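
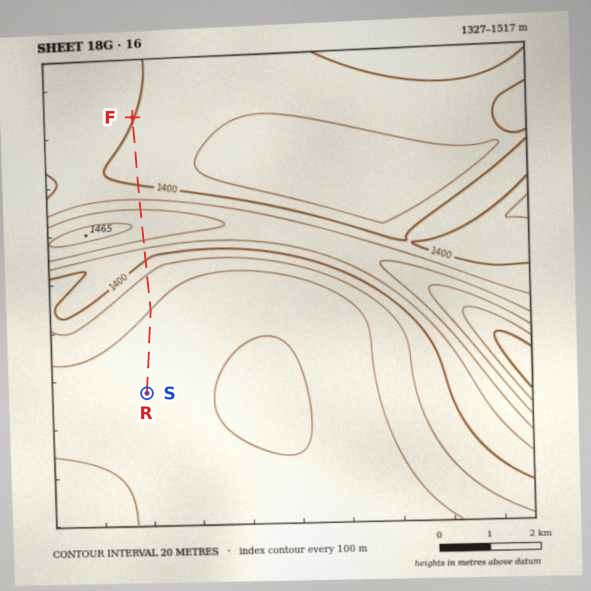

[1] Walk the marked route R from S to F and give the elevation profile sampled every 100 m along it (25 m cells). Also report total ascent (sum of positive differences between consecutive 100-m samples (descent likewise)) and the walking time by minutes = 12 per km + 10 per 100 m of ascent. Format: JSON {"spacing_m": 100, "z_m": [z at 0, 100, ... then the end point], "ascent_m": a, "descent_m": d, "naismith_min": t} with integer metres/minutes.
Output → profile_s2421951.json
{"spacing_m": 100, "z_m": [1348, 1348, 1349, 1349, 1350, 1350, 1351, 1352, 1352, 1353, 1354, 1355, 1355, 1356, 1357, 1358, 1359, 1360, 1361, 1362, 1363, 1365, 1367, 1369, 1376, 1385, 1392, 1398, 1403, 1410, 1422, 1434, 1444, 1453, 1457, 1458, 1454, 1448, 1439, 1429, 1420, 1411, 1405, 1400, 1397, 1395, 1394, 1394, 1394, 1395, 1396, 1396, 1397, 1398, 1399, 1399, 1400, 1400], "ascent_m": 117, "descent_m": 64, "naismith_min": 80}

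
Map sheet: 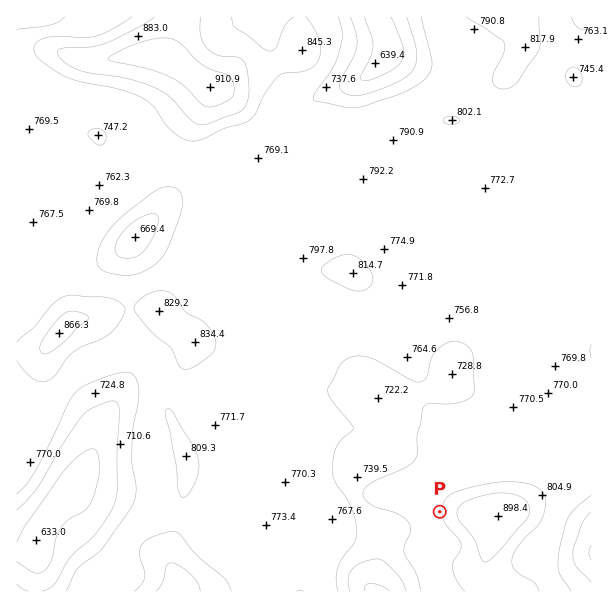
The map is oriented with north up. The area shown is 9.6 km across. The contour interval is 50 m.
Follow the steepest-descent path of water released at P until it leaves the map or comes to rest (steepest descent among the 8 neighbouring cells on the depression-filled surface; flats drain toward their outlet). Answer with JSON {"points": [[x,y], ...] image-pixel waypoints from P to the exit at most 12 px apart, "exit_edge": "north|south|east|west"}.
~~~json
{"points": [[440, 512], [428, 512], [416, 522], [404, 527], [392, 533], [384, 540], [381, 552], [380, 564], [378, 576], [378, 588], [378, 591]], "exit_edge": "south"}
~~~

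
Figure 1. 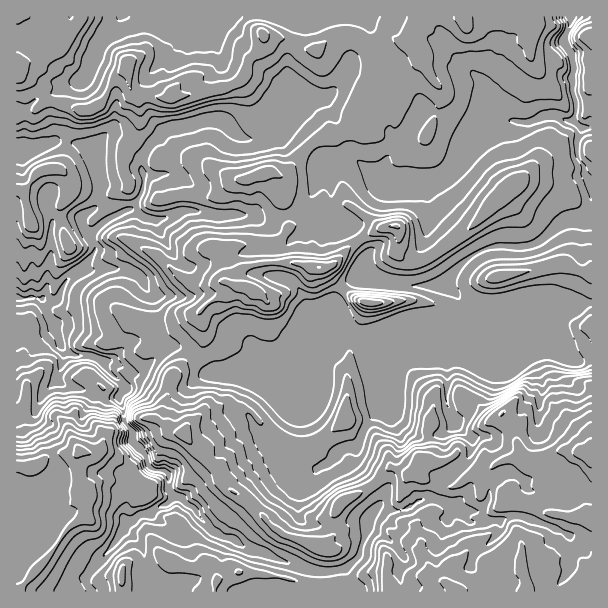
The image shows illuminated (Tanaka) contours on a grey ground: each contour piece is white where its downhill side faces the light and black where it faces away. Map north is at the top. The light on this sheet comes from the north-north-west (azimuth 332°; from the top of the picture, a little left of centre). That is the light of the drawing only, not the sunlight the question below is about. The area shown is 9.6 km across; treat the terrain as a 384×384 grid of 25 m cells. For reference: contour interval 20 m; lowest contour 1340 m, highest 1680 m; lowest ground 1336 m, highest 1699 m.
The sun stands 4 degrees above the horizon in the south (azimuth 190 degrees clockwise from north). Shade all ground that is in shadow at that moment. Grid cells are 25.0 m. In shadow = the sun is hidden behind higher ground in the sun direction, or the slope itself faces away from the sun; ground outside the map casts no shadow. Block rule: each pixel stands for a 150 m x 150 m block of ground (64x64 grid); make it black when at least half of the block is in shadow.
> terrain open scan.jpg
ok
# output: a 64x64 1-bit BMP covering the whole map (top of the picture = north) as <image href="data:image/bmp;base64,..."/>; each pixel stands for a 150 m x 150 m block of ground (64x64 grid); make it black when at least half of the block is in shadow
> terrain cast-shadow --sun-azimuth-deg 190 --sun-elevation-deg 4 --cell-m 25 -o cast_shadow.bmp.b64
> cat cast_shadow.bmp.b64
<image width="64" height="64" href="data:image/bmp;base64,Qk0+AgAAAAAAAD4AAAAoAAAAQAAAAEAAAAABAAEAAAAAAAACAAATCwAAEwsAAAIAAAAAAAAA////AAAAAAABAAAAAAAAAAAAAAHwAeBAAEACf/of4AAAeDf/AzcAAAA8//gAZ9gAAD3/4Fjj7AwAHf/D4Pf++AAP/wfox//wAE/8D8B7+8AAAfgfwF/wPwAA4D/4DgARAIDA//4AAAAAw8H//wADAACHgP//AEAA4A8A//+wIADwHgH+f3++YP/eAfgf//z//9wG98//+P//+GAP5//gf//78h/j//hnf//8Pyf//u9////8B////3////gH////f/+/8AX////////gBD///////8AAH/////v/AAAP//9/+/wAAAf//3/5wAAAA///P/gAAAAD//8/4AAAAAG3///H8AAAAAP//w/4AAP/g/8f/0AeB/8B4B/+AP4P/AAAB/w3/AfwHgABcGPw48Af4AAAwf/zjB/8AQPAf/mGD/8DD////AcH/wd////+E4A/Jz//+/n4gA8gHn/x+/gAACAMAAD3+AAAAAAwAH/4GAGAAcAAN/gcAsAEgMAD+A+C/wAD/gB4D8L+AAf+ADAH4n4BH/4AAAfiPAA//wAAA+MAAB//AAAD/wAAAf4QAAH8AAAAHiAAAHAHgAAMAAAABA/DAAAAAAAEB8fPAAAAAAwDw/8AAAAABAHB/wAAAAAEwJz/AAAAAAzAP34AAAAAHAA/fgPAAAAMAB88H/4AAAcAHxh/fgAAHw=="/>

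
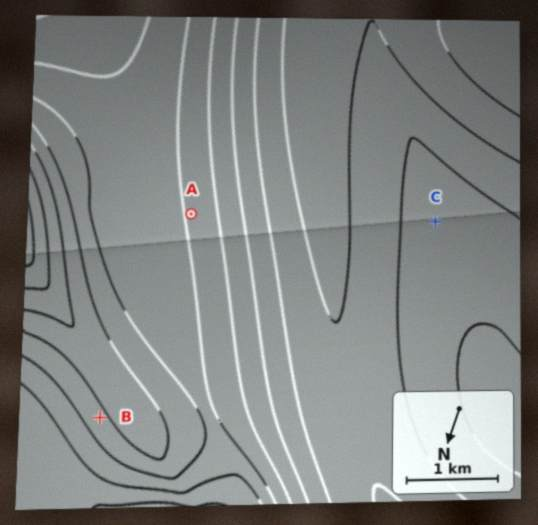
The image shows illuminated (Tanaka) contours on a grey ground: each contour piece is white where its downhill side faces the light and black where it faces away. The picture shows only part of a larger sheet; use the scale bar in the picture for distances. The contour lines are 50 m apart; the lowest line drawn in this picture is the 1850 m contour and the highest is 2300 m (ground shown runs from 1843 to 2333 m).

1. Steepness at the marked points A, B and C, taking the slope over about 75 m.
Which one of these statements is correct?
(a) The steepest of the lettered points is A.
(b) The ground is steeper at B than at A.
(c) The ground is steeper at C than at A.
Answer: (b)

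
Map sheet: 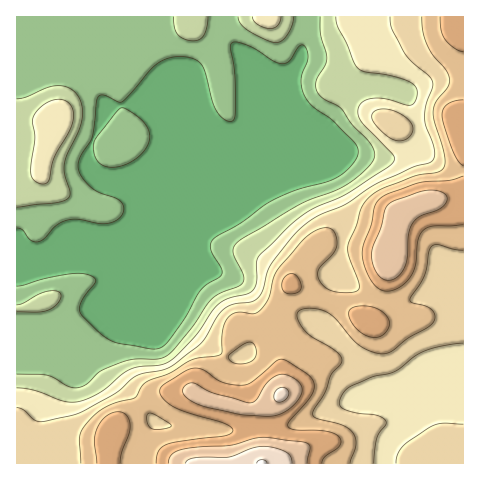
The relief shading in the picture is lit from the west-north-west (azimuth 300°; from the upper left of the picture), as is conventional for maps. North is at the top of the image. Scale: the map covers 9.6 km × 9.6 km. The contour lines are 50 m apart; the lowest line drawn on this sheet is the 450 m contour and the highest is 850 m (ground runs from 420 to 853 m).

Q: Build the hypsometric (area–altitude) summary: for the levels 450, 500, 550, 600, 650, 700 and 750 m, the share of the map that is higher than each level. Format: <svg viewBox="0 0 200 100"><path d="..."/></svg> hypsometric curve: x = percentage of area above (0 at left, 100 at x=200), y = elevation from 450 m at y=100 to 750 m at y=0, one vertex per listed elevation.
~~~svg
<svg viewBox="0 0 200 100"><path d="M152 100l-38-17-17-16-22-17-25-17-27-16-15-17"/></svg>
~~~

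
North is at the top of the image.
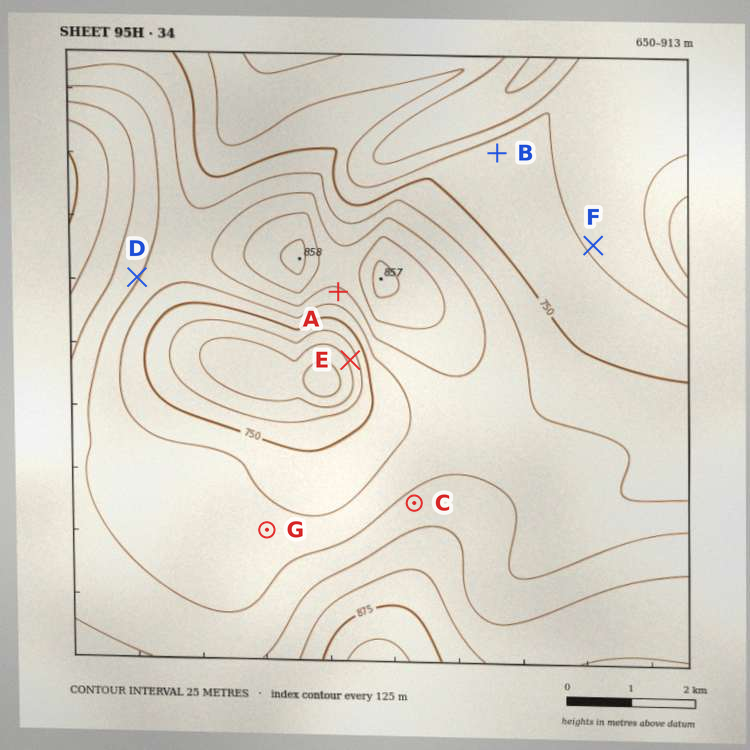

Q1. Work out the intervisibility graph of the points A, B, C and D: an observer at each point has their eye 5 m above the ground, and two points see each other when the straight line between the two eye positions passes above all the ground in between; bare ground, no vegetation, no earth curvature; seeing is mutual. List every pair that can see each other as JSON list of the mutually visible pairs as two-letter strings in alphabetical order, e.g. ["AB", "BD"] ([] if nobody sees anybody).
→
["AC", "CD"]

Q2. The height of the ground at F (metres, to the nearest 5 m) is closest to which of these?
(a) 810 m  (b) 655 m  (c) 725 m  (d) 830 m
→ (c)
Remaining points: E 705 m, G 785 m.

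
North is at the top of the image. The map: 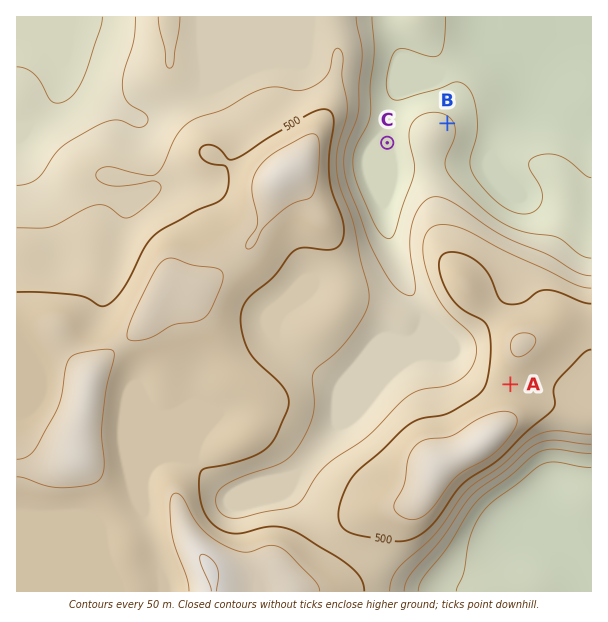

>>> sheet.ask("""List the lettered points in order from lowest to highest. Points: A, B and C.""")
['C', 'B', 'A']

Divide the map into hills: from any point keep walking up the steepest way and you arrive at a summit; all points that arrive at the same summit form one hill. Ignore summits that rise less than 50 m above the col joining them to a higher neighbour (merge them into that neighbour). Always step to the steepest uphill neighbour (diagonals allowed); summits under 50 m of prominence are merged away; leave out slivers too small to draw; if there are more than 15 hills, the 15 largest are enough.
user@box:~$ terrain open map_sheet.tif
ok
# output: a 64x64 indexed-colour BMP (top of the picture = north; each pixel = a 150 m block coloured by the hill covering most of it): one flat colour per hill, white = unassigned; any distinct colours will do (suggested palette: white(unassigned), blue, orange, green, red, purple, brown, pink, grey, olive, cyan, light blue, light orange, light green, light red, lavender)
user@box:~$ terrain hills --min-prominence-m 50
<image width="64" height="64" href="data:image/bmp;base64,Qk12CAAAAAAAAHYAAAAoAAAAQAAAAEAAAAABAAQAAAAAAAAIAAATCwAAEwsAABAAAAAAAAAA////ALR3HwAOf/8ALKAsACgn1gC9Z5QAS1aMAMJ34wB/f38AIr28AM++FwDox64AeLv/AIrfmACWmP8A1bDFABERERERERERMzMzMzMzMzMzMzMzMzMzIiIiIiIiIiIiEREREREREREzMzMzMzMzMzMzMzMzMiIiIiIiIiIiIiIRERERERERETMzMzMzMzMzMzMzMzMiIiIiIiIiIiIiIhERERERERERMzMzMzMzMzMzMzMzIiIiIiIiIiIiIiIiERERERERERMzMzMzMzMzMzMzMyIiIiIiIiIiIiIiIiIREREREREREzMzMzMzMzMzMzMiIiIiIiIiIiIiIiIiIhERERERERETMzMzMzMzMzMzIiIiIiIiIiIiIiIiIiIiERERERERERMzMzMzMzMzMzMiIiIiIiIiIiIiIiIiIiIRERERERERMzMzMzMzMzMzMiIiIiIiIiIiIiIiIiIiIhEREREREREzMzMzMzMzMzMiIiIiIiIiIiIiIiIiIiIiERERERERETMzMzMzMzMzMiIiIiIiIiIiIiIiIiIiIiIRERERERERMzMzMzERMzMiIiIiIiIiIiIiIiIiIiIiIhEREREREREzMzMzERERETIiIiIiIiIiIiIiIiIiIiIiERERERERERMzMzERERERESIiIiIiIiIiIiIiIiIiIiIRERERERERETMzERERERERIiIiIiIiIiIiIiIiIiIiIhERERERERERERERERERERESIiIiIiIiIiIiIiIiIiIiEREREREREREREREREREREREiIiIiIiIiIiIiIiIiIiIRERERERERERERERERERERERIiIiIiIiIiIiIiIiIiIhERERERERERERERERERERERESIiIiIiIiIiIiIiIiIiERERERERERERERERERERERERIiIiIiIiIiIiIiIiIiIRERERERERERERERERERERERESIiIiIiIiIiIiIiIiIhERERERERERERERERERERERERIiIiIiIiIiIiIiIiIiERERERERERERERERERERERERESIiIiIiIiIiIiIiIiIRERERERERERERERERERERERMzEiIiIiIiIiIiIiIiIhERERERERERERERERERERETMzMzIiIiIiIiIiIiIiIiERERERERERERERERERERETMzMzMyIiIiIiIiIiIiIiIREREREREREREREREREREzMzMzMzMiIiIiIiIiIiIiIhEREREREREREREREREREzMzMzMzMzIiIiIiIiIiIiIiERERERERERERERERERETMzMzMzMzMzIiIiIiIiIiIiIRERERERERERERERERERMzMzMzMzMzMiIiIiIiIiIiIhEREREREREREREREREREzMzMzMzMzMyIiIiIiIiIiIiERERERERERERERERERERMzMzMzMzMzIiIiIiIiIiIiIRERERERERERERERERERERMzMzMzMzIiIiIiIiIiIiIhERERERERERERERERERERETMzMzMzMiIiIiIiIiIiIiERERERERERERERERERERERMzMzMzMiIiIiIiIiIiIiIRERERERERERERERERERERERERMzMyIiIiIiIiIiIiIhERERERERERERERERERERERERERMyIiIiIiIiIiIiIiERERERERERERERERERERERERERERIiIiIiIiIiIiIiIREREREREREREREREREREREREREREiIiIiIiIiIiIiIhEREREREREREREREREREREREREREiIiIiIiIiIiIiIiERERERERERERERERERERERERERESIiIiIiIiIiIiIiIRERERERERERERERERERERERERERIiIiIiIiIiIiIiIhEREREREREREREREREREREREREREiIiIiIiIiIiIiIiERERERERERERERERERERERERERESIiIiIiIiIiIiIiIREREzMzMzMRERERERERERERERERIiIiIiIiIiIiIiIhETMzMzMzMzMzMxEREREREREREREiIiIiIiIiIiIiIiETMzMzMzMzMzMzMxERERERERERERIiIiIiIiIiIiIiIRMzMzMzMzMzMzMzEREREREREREREzMyIiIiIiIiIiIhMzMzMzMzMzMzMzMxERERERERERETMzMzMzMiIiIiIiEzMzMzMzMzMzMzMzERERERERERETMzMzMzMyIiIiIiIzMzMzMzMzMzMzMzMRERERERERERMzMzMzMzMiIiIiIhMzMzMzMzMzMzMzMzEREREREREREzMzMzMzMyIiIiIiMzMzMzMzMzMzMzMzERERERERERETMzMzMzMzMiIiIiIzMzMzMzMzMzMzMzMREREREREREREzMzMzMzMzIiIiMzMzMzMzMzMzMzMzMRERERERERERETMzMzMzMzMyIjMzMzMzMzMzMzMzMzMxERERERERERERMzMzMzMzMzIjMzMzMzMzMzMzMzMzMRERERERERERERERMzMzMzMzMzMzMzMzMzMzMzMzMzMxEREREREREREREREREzMzMzMzMzMzMzMzMzMzMzMzMzERERERERERERERERMzMzMzMzMzMzMzMzMzMzMzMzMzMRERERERERERERETMzMzMzMzMzMzMzMzMzMzMzMzMzMxERERERERERERETMzMzMzMzMzMzMzMzMzMzMzMzMzMzERERERERERERERMzMzMzMzMzMzMzMzMzMzMzMzMzMzMREREREREREREREzMzMzMzMzMzMzMzMzMzMzMzMzMzMxERERERERERERETMzMzMzMzMzMzMz"/>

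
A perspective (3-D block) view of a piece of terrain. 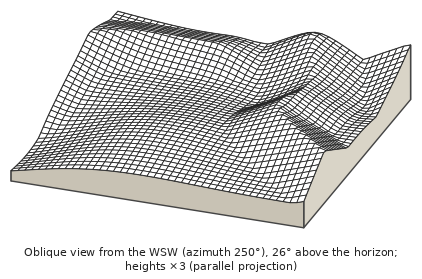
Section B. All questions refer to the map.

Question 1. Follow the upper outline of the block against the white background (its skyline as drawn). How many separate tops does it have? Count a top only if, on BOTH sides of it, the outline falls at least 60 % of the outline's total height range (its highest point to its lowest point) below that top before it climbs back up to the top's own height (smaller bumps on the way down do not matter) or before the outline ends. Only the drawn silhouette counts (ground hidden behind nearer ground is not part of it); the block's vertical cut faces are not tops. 0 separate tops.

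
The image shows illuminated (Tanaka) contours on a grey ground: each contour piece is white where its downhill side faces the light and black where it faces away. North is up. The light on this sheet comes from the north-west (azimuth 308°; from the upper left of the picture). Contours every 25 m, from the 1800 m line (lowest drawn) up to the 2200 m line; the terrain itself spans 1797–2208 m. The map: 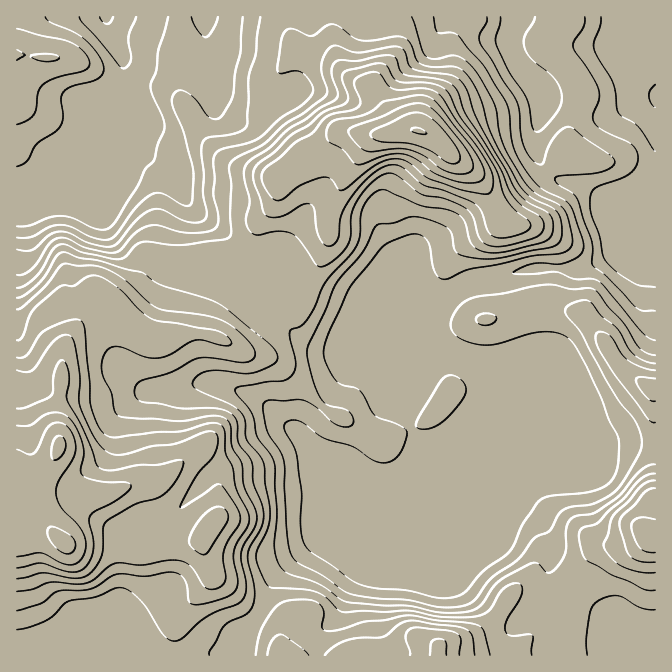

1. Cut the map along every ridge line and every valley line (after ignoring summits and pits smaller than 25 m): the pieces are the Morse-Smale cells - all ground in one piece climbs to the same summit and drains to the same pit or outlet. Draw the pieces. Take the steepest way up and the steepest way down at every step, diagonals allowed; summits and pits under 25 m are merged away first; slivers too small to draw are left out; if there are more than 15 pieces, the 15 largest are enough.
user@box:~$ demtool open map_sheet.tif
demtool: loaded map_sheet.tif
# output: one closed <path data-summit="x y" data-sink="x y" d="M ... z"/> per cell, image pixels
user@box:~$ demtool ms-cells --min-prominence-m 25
<path data-summit="65 544" data-sink="655 95" d="M242 249l-12 7-30 2-13 5-6 5-10 34-2 25-5 9-5 2-12-2-19-13-10-12-10-3-13 0-11 7-16 23-5 14 0 26-5 27 0 28 1 2-1 17-12 20-12 14-6 3-12-1 1 168 148 0-16-15-17-8-9-9-7-19 5-15-2-36 5-14 45-21 20-21 23-27 22-13 21-19 25-11 10 0 7 3 23 28 58 25 14 2 15-3 70-30 30-30 15-9-3 11-63 152 24 22 32 20 10 0 7-5 10-14 9-23 3-32-12-25-7-7-23-11 2-10 13-32 0-45 5-10 0-10-12-12-34-21 47-6 9-2 5-4-5-80-2-2-10 1-27 9-28 5-15 8-23 18-89 37-23 2-20-9-14-16-2-6 3-20-1-30-6-4-14 1-10 4-4 6-3-9z"/><path data-summit="65 544" data-sink="107 17" d="M310 16l-204 1 5 18 12 22-2 30-13 11-20 49-15 18-9 15-7 8-20 11-21 4 1 285 11 1 6-3 12-14 12-20 1-5-1-42 5-27 0-26 5-14 16-23 11-7 20 1 29 25 8 4 12-2 5-9 2-25 10-34 6-5 8-4 12-3 23 0 11-8-16-15-26-19-10-9-15-30-5-6-9-3-14-11-22-40-1-17 1 0 8 20 27 8 10 0 10-3 26-15 6-8 3-11 4 14 7 8 17 7 15-2 28-15 9-8 4-26 11-32z"/><path data-summit="417 130" data-sink="655 95" d="M415 129l-27 5-26 0-20-3-25 22-12 5-27 20-2 22-8 13-9 9-8 18-8 8 0 4 8 13 3 9 4-6 10-4 14-1 6 4 1 30-3 20 3 10 13 12 20 9 18 0 94-39 23-18 15-8 65-15 43 1 10-3 20-10 13-9 25-60-1-3-27 17-10 2-28-17-25-7-10-6-47 43-17-34-16-16-15-10-14-15z"/><path data-summit="438 655" data-sink="655 95" d="M522 414l-15 9-62 61-121 50-29 24-21 20-13 34-13 16-4 27 271 1 4-8 30-30 14-21 3-10-11-6-4-4-2-8-6 25-7 11-14 14-10 0-32-20-24-24 63-150z"/><path data-summit="209 528" data-sink="655 95" d="M290 428l-10 0-30 15-16 15-22 13-23 27-20 21-45 21-5 14 2 36-5 15 7 19 9 9 17 8 15 13 3 2 77 0 4-28 13-16 13-34 21-20 29-24 121-50 29-29-2-1-65 29-20 3-17-5-50-22-17-22z"/><path data-summit="654 388" data-sink="655 95" d="M655 173l-9 15-20 52-6 9-40 20-42-1 3 15 0 37 3 30-5 4-9 2-47 6 41 26 5 7 0 5 35 34 28 14 8 0 15-5 41 2z"/><path data-summit="417 130" data-sink="515 17" d="M515 16l-143 0-3 12 0 17 5 17-1 26 11 17 10 20 6 6 15-2 23 12 14 15 15 10 16 16 17 34 48-44-9-12-3-10 0-18 7-20 0-15-5-12-22-23-7-17 0-10 7-17z"/><path data-summit="417 130" data-sink="107 17" d="M330 16l-19 1-3 25-10 25-4 26-9 8-28 15-15 2-17-7-7-8-4-14-3 11-6 8-26 15-10 3-10 0-27-8-8-20-1 0 1 17 22 40 14 11 9 3 5 6 15 30 10 9 26 19 17 16 9-9 8-18 14-15 5-14 0-15 12-10 27-15 25-22 20 3 26 0 11-2-25-42-7-6-12-3-14-13-7-18z"/><path data-summit="65 544" data-sink="655 95" d="M655 16l-96 0-5 12-10 10 2 10 27 27 6 13 0 12-11 37 0 16-20 19 9 7 25 7 28 17 7 0 22-12 10-9 7-10z"/><path data-summit="654 538" data-sink="655 95" d="M530 401l-6 14 0 45-13 32-2 10 23 11 7 7 12 25-2 29 6 7 12 7 9-16 23-24 21-2 20-8 16-1 0-90-26-4-15 0-15 5-8 0-28-14z"/><path data-summit="48 58" data-sink="107 17" d="M105 16l-89 1 1 186 10 0 10-4 20-11 7-8 9-15 15-18 20-49 13-11 2-30-12-22-3-17z"/><path data-summit="654 538" data-sink="655 638" d="M655 538l-15 0-20 8-21 2-23 24-8 13 2 4 15 9 24 18 10 13 23 10 14-1z"/><path data-summit="65 544" data-sink="515 17" d="M557 16l-40 0-8 19 0 10 7 17 22 23 5 12 0 15-7 20 0 18 3 10 8 11 21-18 1-25 10-28 0-12-6-13-29-30 0-7 12-13z"/><path data-summit="438 655" data-sink="655 638" d="M569 588l-3 0-17 30-30 30-3 6 1 2 115 0 4-9 10-7-27-11-10-13z"/><path data-summit="417 130" data-sink="655 95" d="M370 16l-38 0-1 12 3 22 7 18 14 13 17 7 2-10 0-16-5-17z"/>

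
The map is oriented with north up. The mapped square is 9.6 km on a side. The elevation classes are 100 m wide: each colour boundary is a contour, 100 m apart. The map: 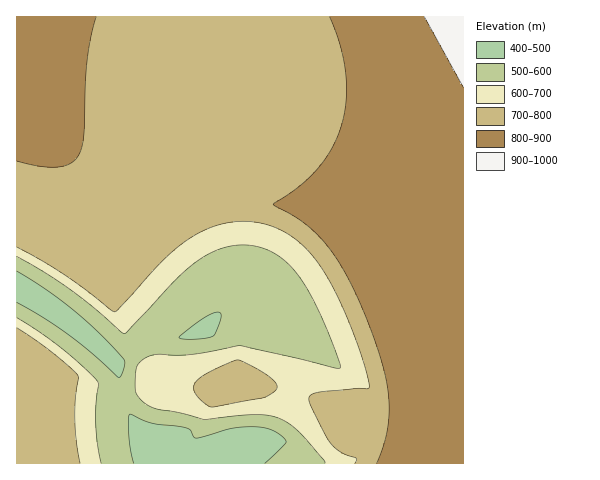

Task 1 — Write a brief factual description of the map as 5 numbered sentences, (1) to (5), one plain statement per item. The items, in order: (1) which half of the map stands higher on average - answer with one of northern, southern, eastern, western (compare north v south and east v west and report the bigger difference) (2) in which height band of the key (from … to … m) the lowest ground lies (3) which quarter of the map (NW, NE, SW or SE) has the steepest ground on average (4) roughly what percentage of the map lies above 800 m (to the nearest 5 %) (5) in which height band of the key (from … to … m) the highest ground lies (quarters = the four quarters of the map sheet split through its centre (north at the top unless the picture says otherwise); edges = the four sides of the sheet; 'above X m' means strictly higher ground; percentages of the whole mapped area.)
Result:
(1) The northern half stands higher on average than the southern half.
(2) Between 400 and 500 m: that is the band holding the lowest ground.
(3) The steepest ground, on average, is in the south-west quarter.
(4) About 30 % of the map lies above 800 m.
(5) Between 900 and 1000 m: that is the band holding the highest ground.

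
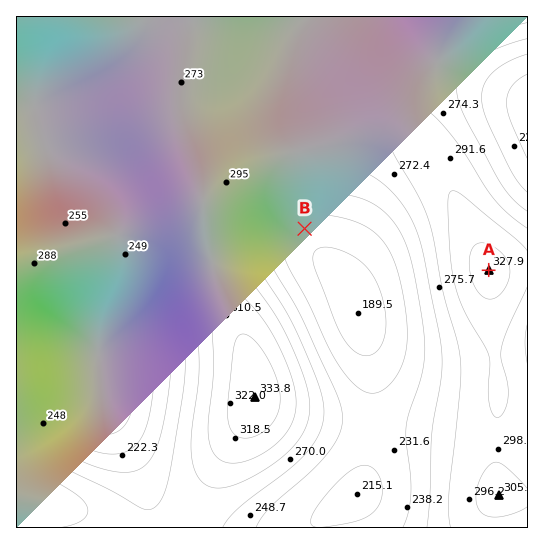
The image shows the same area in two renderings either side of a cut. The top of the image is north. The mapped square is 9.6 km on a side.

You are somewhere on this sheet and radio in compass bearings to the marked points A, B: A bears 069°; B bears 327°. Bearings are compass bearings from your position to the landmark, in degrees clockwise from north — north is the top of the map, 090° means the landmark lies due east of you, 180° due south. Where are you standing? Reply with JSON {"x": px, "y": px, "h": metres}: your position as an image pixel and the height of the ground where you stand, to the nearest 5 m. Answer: {"x": 363, "y": 318, "h": 190}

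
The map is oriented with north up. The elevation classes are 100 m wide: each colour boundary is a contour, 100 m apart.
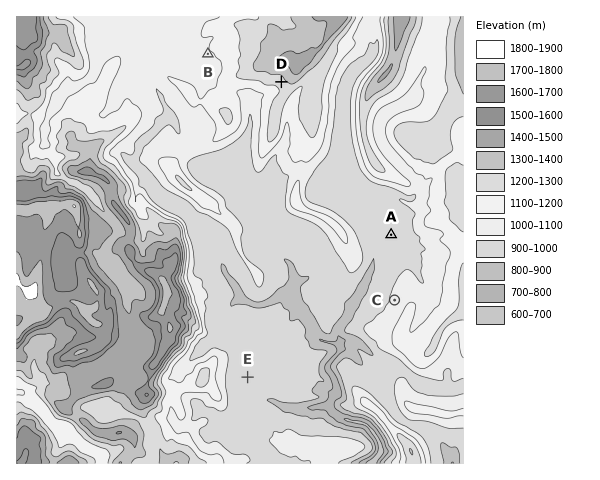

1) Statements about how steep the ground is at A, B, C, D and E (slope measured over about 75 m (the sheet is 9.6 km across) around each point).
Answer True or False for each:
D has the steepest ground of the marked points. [True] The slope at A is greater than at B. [False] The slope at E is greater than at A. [True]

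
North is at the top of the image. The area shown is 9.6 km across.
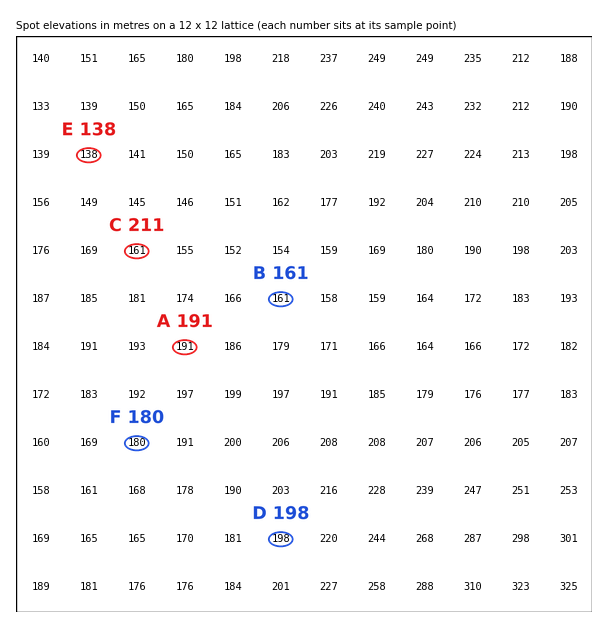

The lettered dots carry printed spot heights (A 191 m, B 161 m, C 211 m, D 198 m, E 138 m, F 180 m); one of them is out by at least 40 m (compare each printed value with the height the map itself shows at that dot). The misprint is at C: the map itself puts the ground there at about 161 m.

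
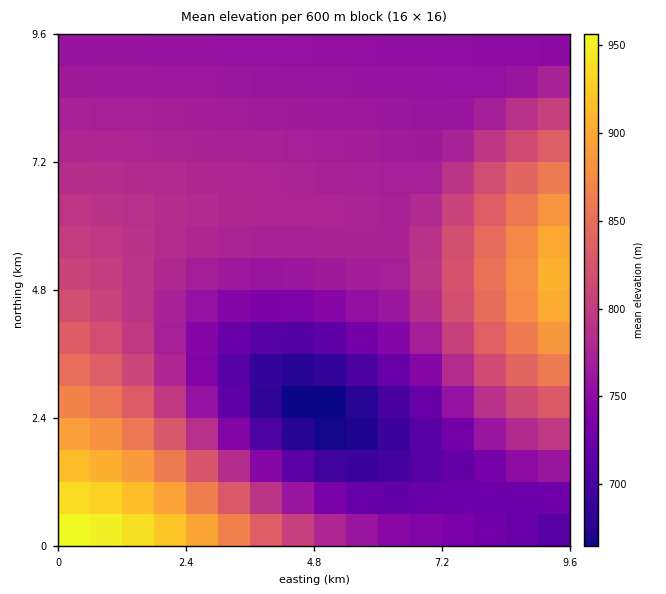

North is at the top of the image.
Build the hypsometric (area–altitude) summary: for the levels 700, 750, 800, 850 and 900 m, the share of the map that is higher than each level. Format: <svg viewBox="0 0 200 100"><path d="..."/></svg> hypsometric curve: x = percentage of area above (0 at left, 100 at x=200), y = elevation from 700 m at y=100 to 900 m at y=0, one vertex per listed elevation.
<svg viewBox="0 0 200 100"><path d="M188 100l-32-25-103-25-27-25-17-25"/></svg>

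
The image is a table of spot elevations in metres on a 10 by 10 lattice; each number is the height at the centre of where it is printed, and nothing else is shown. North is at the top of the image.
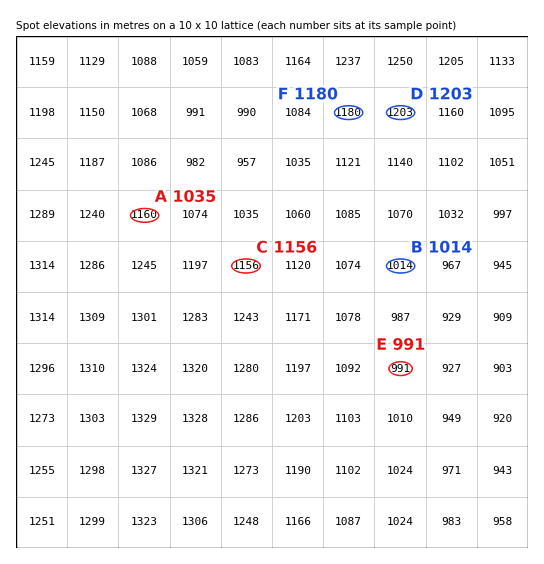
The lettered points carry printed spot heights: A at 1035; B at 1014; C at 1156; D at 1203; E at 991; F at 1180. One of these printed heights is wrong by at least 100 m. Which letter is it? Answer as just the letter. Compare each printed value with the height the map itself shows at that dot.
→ A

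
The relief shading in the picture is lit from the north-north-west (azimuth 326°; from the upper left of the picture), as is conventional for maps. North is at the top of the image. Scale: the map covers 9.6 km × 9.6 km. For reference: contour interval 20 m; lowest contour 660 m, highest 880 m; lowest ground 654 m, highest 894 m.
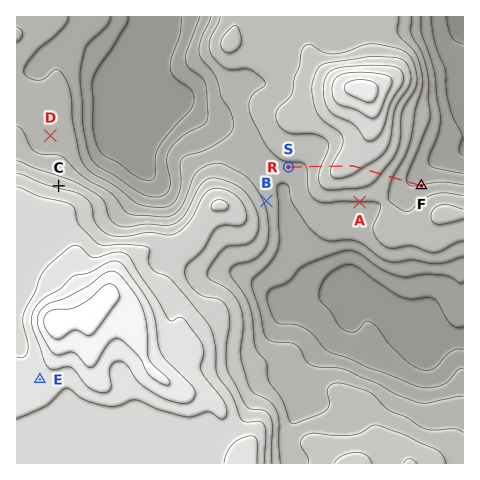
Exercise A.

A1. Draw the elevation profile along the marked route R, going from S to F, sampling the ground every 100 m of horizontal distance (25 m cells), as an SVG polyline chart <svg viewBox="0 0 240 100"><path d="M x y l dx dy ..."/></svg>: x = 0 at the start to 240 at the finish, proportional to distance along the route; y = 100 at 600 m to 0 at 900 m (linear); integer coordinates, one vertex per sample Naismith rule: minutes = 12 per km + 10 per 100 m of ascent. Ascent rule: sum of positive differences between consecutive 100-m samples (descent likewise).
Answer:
<svg viewBox="0 0 240 100"><path d="M0 55l8 0 8 0 9-1 8-1 8-1 8-3 9-2 8-3 8-3 8-3 9-1 8 0 8 0 8 1 9 1 8 1 8 2 8 1 9 2 8 2 8 2 8 3 9 2 8 3 8 2 8 1 9 1 8 0 8-1 1 0"/></svg>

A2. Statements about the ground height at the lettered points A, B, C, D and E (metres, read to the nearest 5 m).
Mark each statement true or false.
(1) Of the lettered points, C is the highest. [false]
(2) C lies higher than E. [false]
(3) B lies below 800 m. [true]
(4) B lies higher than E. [false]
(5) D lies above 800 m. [false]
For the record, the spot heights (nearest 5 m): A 740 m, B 735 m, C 775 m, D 730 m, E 830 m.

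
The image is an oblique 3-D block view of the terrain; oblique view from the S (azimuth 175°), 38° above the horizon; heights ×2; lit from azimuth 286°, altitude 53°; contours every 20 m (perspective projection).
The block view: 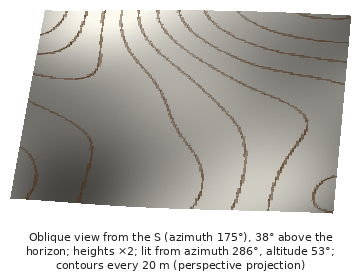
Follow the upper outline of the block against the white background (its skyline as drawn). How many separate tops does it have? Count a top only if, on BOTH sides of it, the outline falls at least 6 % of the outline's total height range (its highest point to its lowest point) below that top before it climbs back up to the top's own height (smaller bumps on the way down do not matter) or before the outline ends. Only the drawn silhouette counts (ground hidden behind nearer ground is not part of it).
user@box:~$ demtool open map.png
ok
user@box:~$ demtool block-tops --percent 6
0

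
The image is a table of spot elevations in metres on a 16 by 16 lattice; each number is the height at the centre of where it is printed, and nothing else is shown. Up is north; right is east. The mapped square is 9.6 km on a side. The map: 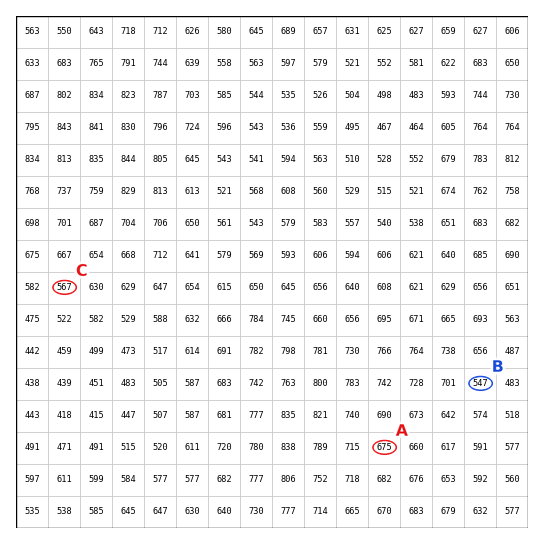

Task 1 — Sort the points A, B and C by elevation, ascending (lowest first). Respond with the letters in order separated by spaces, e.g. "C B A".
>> B C A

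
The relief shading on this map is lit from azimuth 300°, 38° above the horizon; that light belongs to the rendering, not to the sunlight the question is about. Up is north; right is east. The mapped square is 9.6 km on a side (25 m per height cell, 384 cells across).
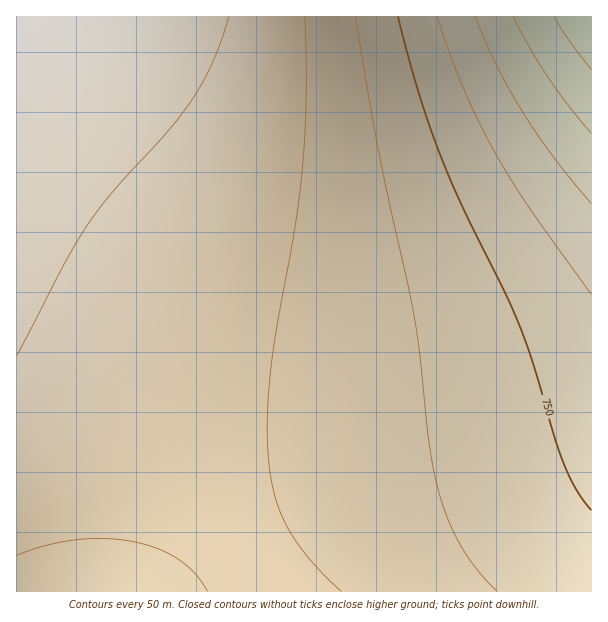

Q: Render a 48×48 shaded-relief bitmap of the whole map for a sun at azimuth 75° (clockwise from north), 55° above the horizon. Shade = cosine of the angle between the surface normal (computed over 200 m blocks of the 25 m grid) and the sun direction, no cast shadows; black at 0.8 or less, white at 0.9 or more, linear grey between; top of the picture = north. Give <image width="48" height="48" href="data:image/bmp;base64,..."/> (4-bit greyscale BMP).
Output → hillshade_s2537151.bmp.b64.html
<image width="48" height="48" href="data:image/bmp;base64,Qk32BAAAAAAAAHYAAAAoAAAAMAAAADAAAAABAAQAAAAAAIAEAAATCwAAEwsAABAAAAAAAAAAAAAAABEREQAiIiIAMzMzAERERABVVVUAZmZmAHd3dwCIiIgAmZmZAKqqqgC7u7sAzMzMAN3d3QDu7u4A////ADMiIiIiIiIiIiMzM0RERVVVVVVVVVVVRDMyIiIiIiIiIjMzM0RERVVVVVVVVVVVRDMzIiIiIiIiIzMzNERERVVVVVVVVVVVRDMzMiIiIiIjMzMzNEREVVVVVVVVVVVVRDMzMzIiIiIzMzMzREREVVVVVVVVVVVVRDMzMzMzMzMzMzMzREREVVVVVVVVVVVVRDMzMzMzMzMzMzM0REREVVVVVVVVVVVVRDMzMzMzMzMzMzM0REREVVVVVVVVVVVVRDMzMzMzMzMzMzNEREREVVVVVVVVVVVVRDMzMzMzMzMzMzNEREREVVVVVVVVVVVVREMzMzMzMzMzMzREREREVVVVVVVVVVVVVUQzMzMzMzMzM0REREREVVVVVVVVVVVVVURDMzMzMzMzNEREREREVVVVVVVVVVVVVURDMzMzMzMzNEREREREVVVVVVVVVVVVVUREMzMzMzMzREREREREVVVVVVVVVVVVVUREQzMzMzNERERERERFVVVVVVVVVVVVVURERDMzMzRERERERERFVVVVVVVVVVVVVURERERERERERERERERFVVVVVVVVVVVVVURERERERERERERERERFVVVVVVVVVVVVVURERERERERERERERERFVVVVVVVVVVVVVkRERERERERERERERERVVVVVVVVVVVZmZkRERERERERERERERERVVVVVVVVVVmZmZkRERERERERERERERERVVVVVVVVWZmZmZkREREREREREREREREVVVVVVVVZmZmZmZkREREREREREREREREVVVVVVVmZmZmZmZkRERERERERERERERFVVVVVVZmZmZmZmZkRERERERERERERERFVVVVVWZmZmZmZmd0RERERERERERERERVVVVVZmZmZmZmd3d0RERERERERERERERVVVVWZmZmZmZ3d3d0REREREREREREREVVVVVmZmZmZ3d3d3d0REREREREREREREVVVVZmZmZmd3d3d3d0RERERERERERERFVVVWZmZmZ3d3d3d3d0RERENERERERERFVVVWZmZnd3d3d3d3d0REQzM0RERERERFVVVmZmZ3d3d3d3d3d0REMzMzRERERERVVVZmZmd3d3d3iIiIiERDMzMzNERERERVVVZmZnd3d3eIiIiIiEQzMzMzNEREREVVVWZmZ3d3d4iIiIiIiEQzMzMzNEREREVVVWZmd3d3iIiIiIiIiEMzMzMzNEREREVVVmZnd3d4iIiIiIiIiDMzMzMzNERERFVVVmZnd3iIiIiIiIiIiDMzMzMzNERERFVVZmZ3d4iIiIiJmZiIiDMzMzMzNERERFVVZmd3d4iIiJmZmZmYiDMzMzMzNERERFVVZmd3eIiImZmZmZmZiDMzMzMzNERERVVWZnd3iIiJmZmZmZmZmTMzMzMzNERERVVWZnd4iIiZmZmZmZmZmTMzMzMzNEREVVVmZnd4iImZmZmZmZmZmTMzMzMzREREVVVmZ3eIiJmZmZmZmZmZmTMzMzMzREREVVVmZ3eIiZmZmaqqqqmZmQ=="/>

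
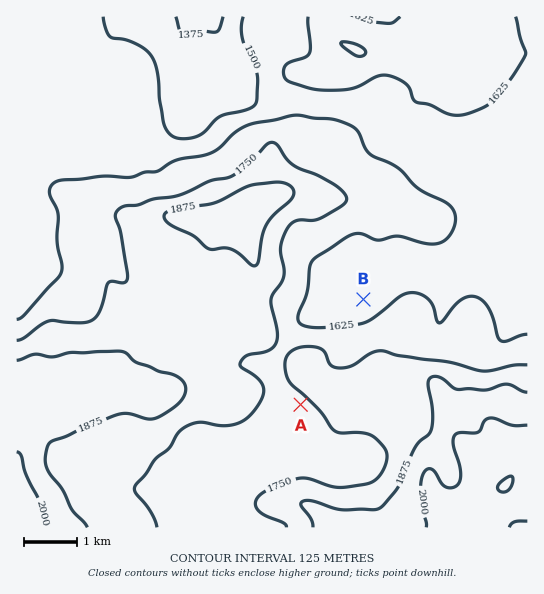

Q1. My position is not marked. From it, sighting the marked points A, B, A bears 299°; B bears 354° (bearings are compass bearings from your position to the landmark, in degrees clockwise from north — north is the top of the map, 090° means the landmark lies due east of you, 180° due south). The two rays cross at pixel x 379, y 448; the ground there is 1740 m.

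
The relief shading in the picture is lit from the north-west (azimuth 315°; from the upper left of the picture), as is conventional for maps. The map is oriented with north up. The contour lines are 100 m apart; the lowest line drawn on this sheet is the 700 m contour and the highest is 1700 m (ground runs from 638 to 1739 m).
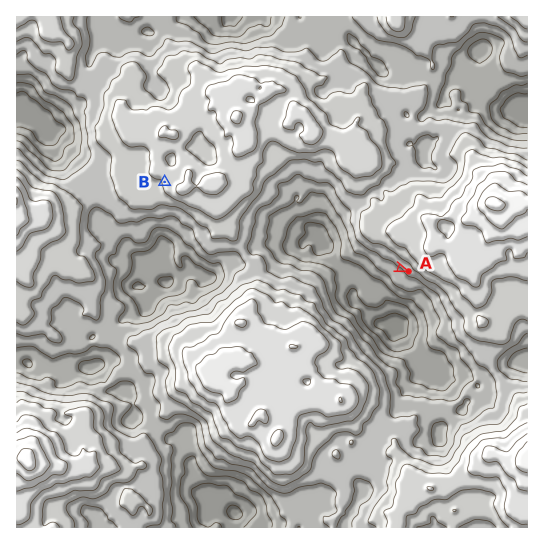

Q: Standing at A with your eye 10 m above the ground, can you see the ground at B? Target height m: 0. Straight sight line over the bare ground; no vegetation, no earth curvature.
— no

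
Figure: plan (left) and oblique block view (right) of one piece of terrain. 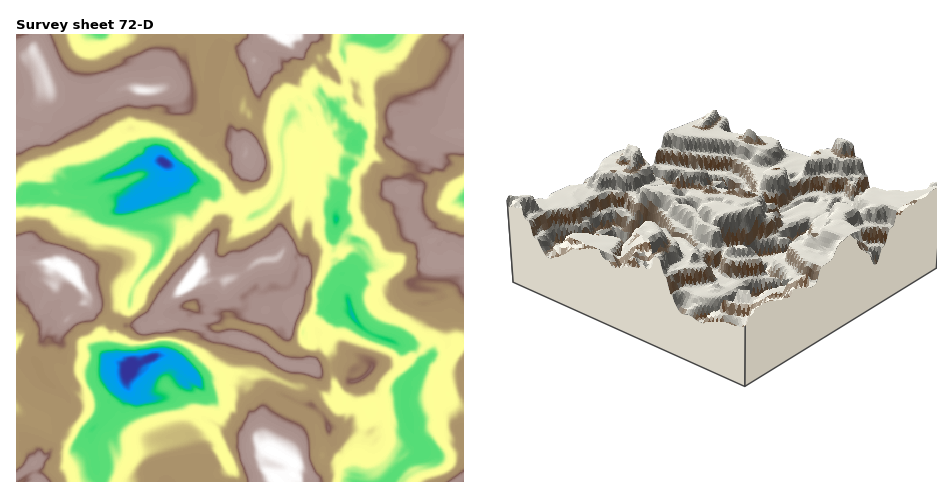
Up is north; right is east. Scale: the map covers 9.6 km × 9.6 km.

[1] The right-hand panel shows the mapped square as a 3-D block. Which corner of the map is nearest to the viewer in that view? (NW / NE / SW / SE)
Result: SE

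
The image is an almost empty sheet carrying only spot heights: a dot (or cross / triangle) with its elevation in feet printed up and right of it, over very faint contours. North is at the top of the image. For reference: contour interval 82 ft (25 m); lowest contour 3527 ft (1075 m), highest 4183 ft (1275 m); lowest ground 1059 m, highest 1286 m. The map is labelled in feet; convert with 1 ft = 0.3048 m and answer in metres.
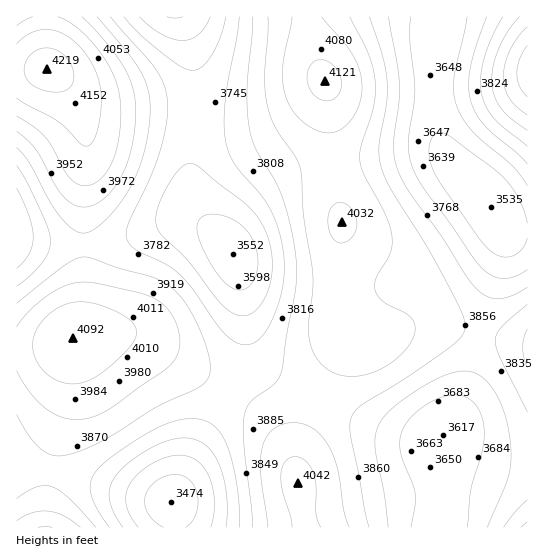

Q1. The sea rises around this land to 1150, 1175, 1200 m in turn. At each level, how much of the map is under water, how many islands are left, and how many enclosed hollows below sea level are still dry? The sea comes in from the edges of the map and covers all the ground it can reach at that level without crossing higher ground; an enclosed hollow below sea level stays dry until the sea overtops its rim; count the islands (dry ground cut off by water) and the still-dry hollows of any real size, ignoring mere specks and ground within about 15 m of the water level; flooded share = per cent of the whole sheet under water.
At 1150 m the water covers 34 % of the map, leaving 0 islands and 0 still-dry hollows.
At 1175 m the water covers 52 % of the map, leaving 0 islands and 0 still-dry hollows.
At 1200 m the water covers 71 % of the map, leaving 0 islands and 0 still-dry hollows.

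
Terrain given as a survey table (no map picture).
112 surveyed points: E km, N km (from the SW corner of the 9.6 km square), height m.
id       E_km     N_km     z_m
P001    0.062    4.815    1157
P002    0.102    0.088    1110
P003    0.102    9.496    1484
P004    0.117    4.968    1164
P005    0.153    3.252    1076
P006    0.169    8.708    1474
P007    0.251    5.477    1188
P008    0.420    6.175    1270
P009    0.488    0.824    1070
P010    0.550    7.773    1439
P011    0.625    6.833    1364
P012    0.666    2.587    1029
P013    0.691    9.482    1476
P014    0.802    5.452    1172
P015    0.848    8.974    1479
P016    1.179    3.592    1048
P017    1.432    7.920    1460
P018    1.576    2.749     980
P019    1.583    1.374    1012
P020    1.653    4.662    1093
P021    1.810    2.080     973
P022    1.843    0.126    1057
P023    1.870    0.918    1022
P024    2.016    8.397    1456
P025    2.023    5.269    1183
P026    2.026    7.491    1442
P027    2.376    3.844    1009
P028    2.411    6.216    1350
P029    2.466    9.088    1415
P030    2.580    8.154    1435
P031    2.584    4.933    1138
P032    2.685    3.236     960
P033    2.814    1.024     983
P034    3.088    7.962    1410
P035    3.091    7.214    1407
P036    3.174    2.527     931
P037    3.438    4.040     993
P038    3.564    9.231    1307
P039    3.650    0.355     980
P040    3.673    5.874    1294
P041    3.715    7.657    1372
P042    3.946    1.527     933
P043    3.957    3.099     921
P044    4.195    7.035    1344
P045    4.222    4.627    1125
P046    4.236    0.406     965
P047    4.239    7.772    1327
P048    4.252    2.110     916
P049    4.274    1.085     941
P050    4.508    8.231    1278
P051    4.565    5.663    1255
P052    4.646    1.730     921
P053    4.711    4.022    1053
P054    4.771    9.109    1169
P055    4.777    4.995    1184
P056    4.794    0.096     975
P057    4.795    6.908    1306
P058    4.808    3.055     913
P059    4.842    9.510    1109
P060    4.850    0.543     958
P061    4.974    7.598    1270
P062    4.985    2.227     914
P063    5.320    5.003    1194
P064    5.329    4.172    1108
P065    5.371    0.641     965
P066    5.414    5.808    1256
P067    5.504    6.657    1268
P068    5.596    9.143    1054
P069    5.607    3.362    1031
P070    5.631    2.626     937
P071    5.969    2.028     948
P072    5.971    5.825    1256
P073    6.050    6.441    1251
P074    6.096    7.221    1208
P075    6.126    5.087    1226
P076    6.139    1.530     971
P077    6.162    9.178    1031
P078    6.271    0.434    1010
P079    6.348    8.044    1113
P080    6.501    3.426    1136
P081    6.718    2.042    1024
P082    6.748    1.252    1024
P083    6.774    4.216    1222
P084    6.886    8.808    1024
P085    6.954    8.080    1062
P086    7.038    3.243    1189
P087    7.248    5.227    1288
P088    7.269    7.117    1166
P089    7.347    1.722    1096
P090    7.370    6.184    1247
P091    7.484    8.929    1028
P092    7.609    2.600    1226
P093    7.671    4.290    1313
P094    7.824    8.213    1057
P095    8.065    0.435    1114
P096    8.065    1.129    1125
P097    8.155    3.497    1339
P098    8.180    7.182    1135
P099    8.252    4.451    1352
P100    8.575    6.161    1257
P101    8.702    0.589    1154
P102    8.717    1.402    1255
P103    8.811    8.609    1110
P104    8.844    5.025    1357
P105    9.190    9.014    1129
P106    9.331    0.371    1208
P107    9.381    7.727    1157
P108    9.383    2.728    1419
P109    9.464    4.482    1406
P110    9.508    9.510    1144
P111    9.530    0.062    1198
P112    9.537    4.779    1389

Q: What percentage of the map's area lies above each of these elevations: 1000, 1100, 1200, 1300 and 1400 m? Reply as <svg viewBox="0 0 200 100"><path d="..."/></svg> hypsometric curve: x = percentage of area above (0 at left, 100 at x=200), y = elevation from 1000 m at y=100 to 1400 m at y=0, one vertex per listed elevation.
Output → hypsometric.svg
<svg viewBox="0 0 200 100"><path d="M165 100l-44-25-34-25-38-25-29-25"/></svg>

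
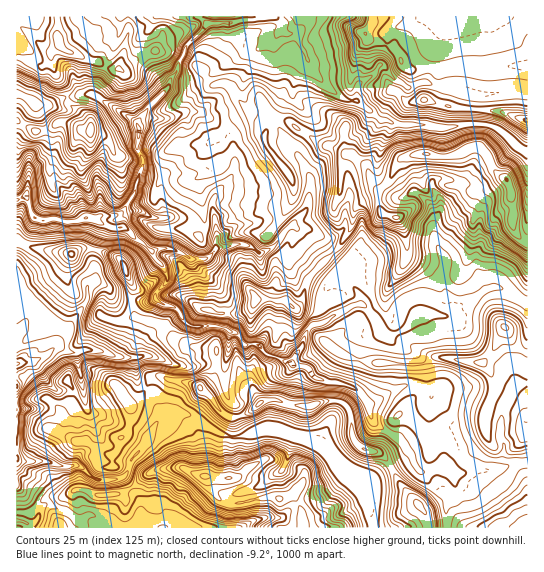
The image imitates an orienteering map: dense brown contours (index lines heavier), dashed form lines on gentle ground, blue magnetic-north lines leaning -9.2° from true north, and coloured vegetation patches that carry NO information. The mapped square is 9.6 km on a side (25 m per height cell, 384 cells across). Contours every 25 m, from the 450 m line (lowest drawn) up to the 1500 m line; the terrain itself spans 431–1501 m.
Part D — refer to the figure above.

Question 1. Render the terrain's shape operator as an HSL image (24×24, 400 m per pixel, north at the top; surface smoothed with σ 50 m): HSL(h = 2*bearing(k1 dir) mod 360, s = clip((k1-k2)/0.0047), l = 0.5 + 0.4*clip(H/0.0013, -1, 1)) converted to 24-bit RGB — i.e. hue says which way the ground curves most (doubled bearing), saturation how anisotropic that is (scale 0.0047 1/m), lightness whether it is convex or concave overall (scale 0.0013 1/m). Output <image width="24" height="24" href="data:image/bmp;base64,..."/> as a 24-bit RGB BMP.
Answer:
<image width="24" height="24" href="data:image/bmp;base64,Qk32BgAAAAAAADYAAAAoAAAAGAAAABgAAAABABgAAAAAAMAGAAATCwAAEwsAAAAAAAAAAAAAyEO5ULZbj0o9bnZGel9QZ5RZgIhzclBXcC8ukHgrTXsjEW0rk8ItrMGaZpjJyWJ2STJtqVKXh6hjrt6cOlCIcIejnYaul4yjjkZlnnO8zrnfo77oq6jqvVusbFhCdjtZaqB4jtShSa/Pb4His6fcsMZ3SJN7rFSbYFBwU2WC0e3ZoDWCXWaBdXppW3Vemo12VZO8XLlVbnsbcA0DZZsOEB7E5df0q67n1+v0sLTj27vrT5s6FEU38e3aUzp+akdTW0g7adZtZy0tg3BNfGBngoVrbHdfbZBjXAwja10noW29eNCvtIBvG1Q7PWw2p8R5d2NFgXtFQIlb8szvOlvfx5tHZShOnTt21PD3ltbdZDZrnpSJcXiFilpzV7yVqGRITh68ssLSdrq4hluvs3CduYCIP3FianhQgHtPVSodVmofJTUQRSwabGArNmJn2fPGGDc/jSUmZ5l9e4GMdmaCtH2RQFeelbGvARikr8dUlKd+eDFsdV1RsMWXXFyAeFlVZjI6tvHYujPm3pvugK/c1tf1S1nf0frWHQwvu7aRnoGgcnZ7ZmJ+krCFllaieJl7H5XC5mvIvuZ0ViKGw9/TfVa2nVuGbX7J1u71aDGaaqWpTtVqa6m+XIlAgEAVWRwIczEwUXpGiIBQeHtkWGhnY2hMt6yAY39vNIkpNHtP73zPiuPsasl/ihV36+FrYS0McmAdkCeojdav0oWlNyoIdBMjqGJbjqi0mKnMlqTSjYnLuVm0XXjLlrnbcaJvenB2kn69SINafVYdOjQLSjQYgpE6Ro07o8fMiqbaksnssQAQQhgA6cqZC0lyw9/WdpihZodiblpPdoZYY7CUcZ1XY0Bbw3p/VKmVdY94g2p2I0ZR6LzbpMDVjJy2l8XSFbzpMxoAVC0A3XoQRcu4klVHBeZFP44btIOgjGaSl5lbZ35le35xd3JpRUdkzePLZV7BfGNxfVxmn7iJE9aShzOI4uBlAC41zgC/1/H0jIDbwFPBuZ7nvNnrzYrgaVWtOps/f0B2pLJlaXNnfHpwfYNuTX9wiq5aajMybk14jpSgp715IUVNYyM+1frRBW7/TbUZnlJdiD+HuuvJhi6avLdM1mp/OGheiW+BWGeD5JiqSn9XY4l7m3yVb4V6bWdTpFBURHV4bYam7NnTICpn1Pf32/DdKgIxlf8xMSsCJZSOw922WhVuvGxhY4qD5anIPXFba2FyjWlH5NTCUWiQfVxzk1haZUZGoIJNqOTtjqnRq7fTlp3gUYw0MwAKu0UUHpC/2/DhAR8zo1EA5O1tHZk9YIF3Xzgz6qxwTho9TG45tdmAPzBReVprqENbrlC0tObVwQomLycELDcELCUHRS0HCWzRyf8mo3MyubJ3RSSQVKJUiJBbymdpK1Vo046n6K9fLxG31+z04qjRHi1GmGCfSnnEb4LCXeVoFAA98OHbrzfDFIr67MG3ADxX6snOiYSdqa+IOWSBkn6Ac3OEq2xsMm2XtJRlkT7GfM2bioo2k2crhh+iZq2ThYynQ3uEM/qmAE2T2siNuESWFsLLr8mDADhA1qZzbZd8n356b4KgXHeBc1pjm9aSYTmBSGVww45beL6VzoGqllV9aHMxfJFJRVxrrefPKyLeqgp5ZcBPyGyU1Yxhhd+7OACxtOW+goexlIidk49/V01tc69yd7dlbD9rVqa5tNuyW5vAa3vO3tLy1d323c30kanZjuGlOw8jscnolXTdYpfL1O3bgMbBCgYtird4wZenmXelonqXW1F8scaefkqGhs7QWEWIx9mXOn2ASHAmSlEXKB4LGykKwr0bMAMHmjMpoYxOT10qP81V3tipNAwSelcXCYxitpYye3k4jHhabp+fk66DcLWveD9of8m9ybxvTRItfDkz0Huhb63GorbiZHbfh6zpsN/uTCkgl41EQrMiJhkNxWxvp8+gFk0/dCOiu4qbdaC4YaiyqMeog1mPda6ZZywxpUYqQ2q3ouDgIKYZvmlBb19JdG1WbnNUcXBTfKPRu+bPhCZrhqPSpNnh06bJq0+MADs/4eLDWJJoYZtmfmlZiHVkbE1Oc1l5wmhkJ3EofioeqNPEdoihhIKWhIaRh4STg4CUjVmNu2+YmtXZYHSYSIJZtoRPyqLWFyTHNOAqnYCYhmhpb39nc3qYj1qWZWV9pkt/2aahdtTViW56dnh6fH96f357fn57f3x4cJSFk6xckntfhoNnU3OFvatgT5FBxFldAWY9g4Ibg5Qlq5Y/hjxcXJN4W06JPdyZ4pqGV4R9eWyFgHl/fnuDfIWFen9+goB7"/>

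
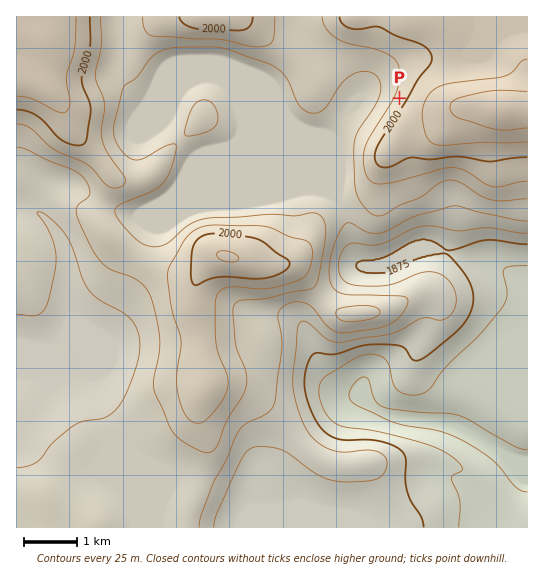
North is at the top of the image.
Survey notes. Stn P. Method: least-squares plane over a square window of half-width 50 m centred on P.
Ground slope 6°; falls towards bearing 298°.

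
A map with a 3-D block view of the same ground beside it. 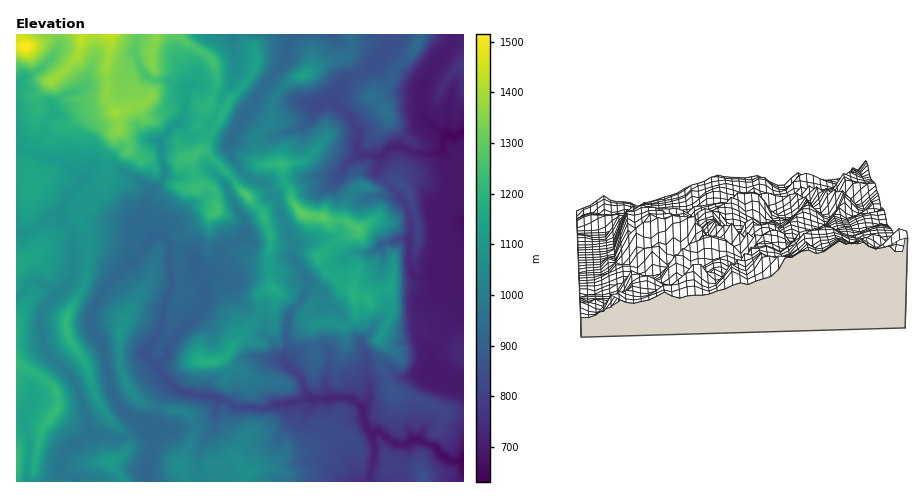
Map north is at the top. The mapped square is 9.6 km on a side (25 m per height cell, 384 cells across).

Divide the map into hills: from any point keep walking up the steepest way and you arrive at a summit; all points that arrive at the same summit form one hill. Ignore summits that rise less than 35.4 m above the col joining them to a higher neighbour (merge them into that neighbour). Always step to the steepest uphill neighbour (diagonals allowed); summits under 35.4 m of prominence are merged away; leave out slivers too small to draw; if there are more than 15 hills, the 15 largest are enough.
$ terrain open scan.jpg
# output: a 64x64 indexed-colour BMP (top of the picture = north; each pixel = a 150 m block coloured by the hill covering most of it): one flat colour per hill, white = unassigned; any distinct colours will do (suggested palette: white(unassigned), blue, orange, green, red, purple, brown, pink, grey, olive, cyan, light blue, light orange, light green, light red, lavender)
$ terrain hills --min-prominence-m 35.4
<image width="64" height="64" href="data:image/bmp;base64,Qk12CAAAAAAAAHYAAAAoAAAAQAAAAEAAAAABAAQAAAAAAAAIAAATCwAAEwsAABAAAAAAAAAA////ALR3HwAOf/8ALKAsACgn1gC9Z5QAS1aMAMJ34wB/f38AIr28AM++FwDox64AeLv/AIrfmACWmP8A1bDFAACIiIju7u7u7uAAAABERERERERERERERERAAAAAAAAAAIiI7u7u7u7u4AAAAEREREREREREREREREAAAAAAAAAAiIju7u7u7u7gAAAAREREREREREREREREQAAAAAAAAACIiI7u7u7u7uAAAABERERERERERERERERAAAAAAAERAIiIju7u7u7u4AAAAEREREREREREREREREAAAAAAEREAiIiIju7u7u7gAAAABEREREREREREREREQAARAAEREQCIiIiI7u6Z7uAAAAAERERERERERERERERAARERERERCIiIiIiZmZme4AAAAABERERERERERERERBEREREREREIiIiIiJmZmZZmREREAEREREREREREREREEREREREREQiIiIiImZmZZmZEREREREREREREREREREQRERERERERiIiIiIiZmZZmZkRERERERERERERERERERBERERERERGIiIiIiZmZZmZmZERERERVVVVVVUREREQiEREREREREYiIiIiJmZlmZmZkRERVVVVVVVVVVRESIiIRERERERERiIiIiImZlmZmZmZFVVVVVVVVVVVRESIiIiERERERERGIiIiImZmWZmZmZlVVVVVVVVVVVVERIiIiIiIREREREYiIiImZmZZmZmZlVVVVVVVVVVVVEREiIiIiIiIiIhERiIiImZmZlmZmZlVVVVVVVVVVVVERERIiIiIiIiIiERGIiImZmZmWZmZhFVVVVVVVVVVVIREREiIiIiIiIiEREYiImZmZmZZmZmERVVVVVVVVVVAiERESIiIiIiIiIRERiIiZmZmZZmZmYRFVVVVVVVVVUAIiISIiIiIiIiIiERGIiJmZmZlmZmZmERVVVVVVVVUAAiIiIiIsIiIiIiIREYiImZmZlmZmZmYRFVVVVVVVVQACIiIiIszCIiIiIiERiImZmZmWZmZmZmERFVVVVVVVAAIiIiIizMIiIiIiIhGIiZmZmZZmZmZmYRERVVVVVVAAAiIiIizMzCIiIiIiIYiImZmZlmZmZmZhEREVVVVVAAACIiIizMzMwiIiIiIiiIiZmZmWZmZmZmERERVVVQAAAAAiIizMzMzCIiIiIiKIiImZmZlmZmZmZhERFVVVAAAAAAIizMzMzMIiIiIiIviIj/mZmZZmZmZmEREVVVAAAAAAAiLMzMzMIiIiIiIi/4///5mZlmZmZmYRERVVAAAAAAAAzMzMzMwiIiIiIiL/////mZmZZmZmZhERVVEQAAAAERIszMzMzCIiIREiIv////+ZmZmWZmZmERF3EREQAAEREiLMzMzMIiIhERIi/////5mZmREWZmYREXdxEREREREiIiLMzMwiIhERESL/////mZERERFmZhEXd3EREREREiIiIiLMzCIiEREREv////8REREREWZmd3d3dxEREREAIiIiIiIiIiIRERER/////xERERERFmZ3d3d3dxEAAAIiIiIiIiIiIhERERH/////EREREREXd3d3d3d3cAAAAiIiIiIiIiIiEREREREf//8RERERERd3d3d3d3dwAAACIiIiIiIiIiIRERERERH/8RERERMxd3d3d3d3dwAAACIiIiIiIiIiIhEREREREREREREzMzN3d3d3d3d3AAAAIiIiIiIiIiIiERERERERERMREzMzMzd3d3d3d3AAAAAiIiIiIiIiIiIREREREREREzMzMzMzN3d3d3d3cAAAAiIiIiIiIiIiIRERERERERERMzMzMzMxd3d3d3cAAAAiIiIiIiERERERERERERERERETMzMzMxF3d3d3dwAAACIiIiIiERERERERERERERERERMzMzMxERd3d3d3cAqqqqqqIiIRERERERERERERERERMzMzMREREAAAd3d3qqqqqqqqqqERERERERERERERERMzMzMREREQAAAAB3eqqqqqqqqqoREREREREREREREzMzMzMxERERAAAAAAeqqqqqqqqqqqoRERERERERETMzMzMzMzMREREAAAAAAKqqqqqqqqqqqru7ERu7uxEREzMzMzMzMzMzEQAAAAAAqqqqqqqqqqqqu7u7u7u7EREREzMzMzMzMzMzAAAQB3eqqqqqqqqqqqq7u7u7u7sAERETMzMzMzMzMzMwARF3d6qqqqqqqqqqqru7u7u7sAABERMzMzMzMzMzMzMRERd3eqqqqqqqqqqru7u7u7sAAAERETMzMzMzMzMzMzERF3d3ERERqqqqqru7u7u7sAAAAxERMzMzMzMzMzMzMRERd3cREREaqqqru7u7u7uwAAADMzMzMzMzMzMzMzMxERF3d3ERER3d3bu7u7u7u7AAAAMzMzMzMzMzMzMzMzERERd3dxEd3d3d27u7u7u7sAAAAzMzMzMzMzMzMzMzABEREXd3Hd3d3d3bu7u7u7uwAAABMzMzMzMzMzMzAAABERERd3cd3d3d3d0bu7u7uwAAAAERMzMzMzMzMzAAAAERERF3ERHd3d3d3REbu7uwAAAAARETMzMzMzMzMAAAERERERERER3d3d3dERG7uwAAAAABEREzMzMzMzMAAAARERERERERHd3d3d0RERuwAAAAAAERERMzMzMzMwAAABERERERERER3d3d3REREQAAAAAAAREREzMzMzMzAAAAERERERERERHd3d3RERERAAAAAAABERETMzMzMzMAAAAREREREREREd3d3dEREREQAAAAAA"/>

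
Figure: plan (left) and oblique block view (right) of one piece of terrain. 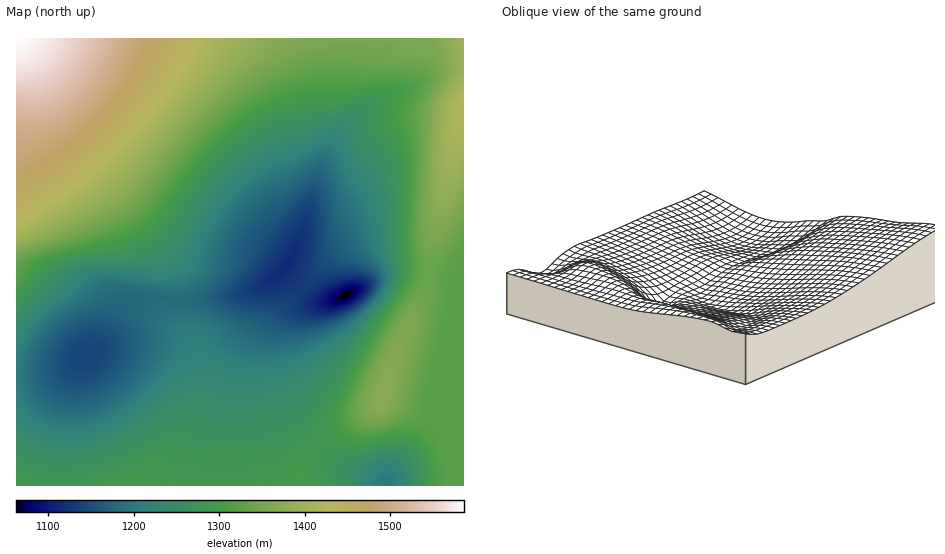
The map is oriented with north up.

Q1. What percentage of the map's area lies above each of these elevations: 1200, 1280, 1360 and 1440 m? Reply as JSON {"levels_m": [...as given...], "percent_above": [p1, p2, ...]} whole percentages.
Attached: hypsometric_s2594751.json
{"levels_m": [1200, 1280, 1360, 1440], "percent_above": [79, 50, 20, 9]}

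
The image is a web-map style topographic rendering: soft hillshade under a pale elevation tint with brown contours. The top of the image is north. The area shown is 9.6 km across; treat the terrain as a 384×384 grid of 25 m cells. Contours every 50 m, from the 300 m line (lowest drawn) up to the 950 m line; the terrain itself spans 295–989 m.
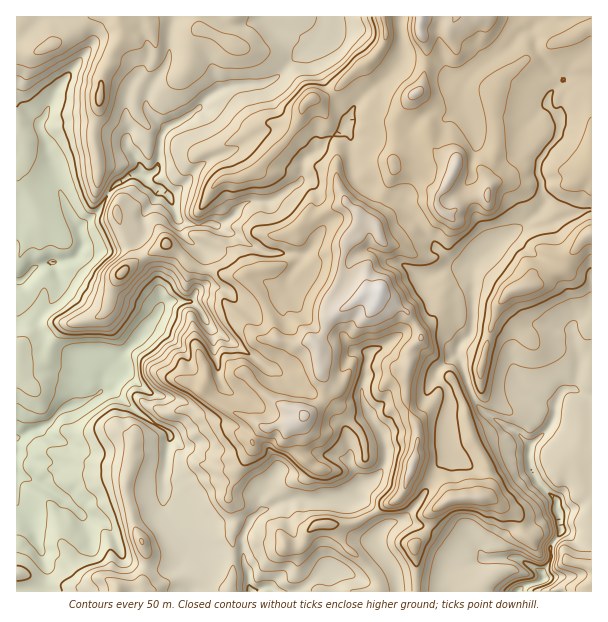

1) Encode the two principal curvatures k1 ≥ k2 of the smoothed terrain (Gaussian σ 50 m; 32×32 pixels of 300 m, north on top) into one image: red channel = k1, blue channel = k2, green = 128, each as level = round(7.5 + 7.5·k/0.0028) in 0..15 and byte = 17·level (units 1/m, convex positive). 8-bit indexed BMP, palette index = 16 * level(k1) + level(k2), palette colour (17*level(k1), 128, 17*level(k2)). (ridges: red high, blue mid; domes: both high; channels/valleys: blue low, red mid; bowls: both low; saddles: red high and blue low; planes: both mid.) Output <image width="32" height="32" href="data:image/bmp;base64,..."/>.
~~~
<image width="32" height="32" href="data:image/bmp;base64,Qk02CAAAAAAAADYEAAAoAAAAIAAAACAAAAABAAgAAAAAAAAEAAATCwAAEwsAAAABAAAAAAAAAIAAABGAAAAigAAAM4AAAESAAABVgAAAZoAAAHeAAACIgAAAmYAAAKqAAAC7gAAAzIAAAN2AAADugAAA/4AAAACAEQARgBEAIoARADOAEQBEgBEAVYARAGaAEQB3gBEAiIARAJmAEQCqgBEAu4ARAMyAEQDdgBEA7oARAP+AEQAAgCIAEYAiACKAIgAzgCIARIAiAFWAIgBmgCIAd4AiAIiAIgCZgCIAqoAiALuAIgDMgCIA3YAiAO6AIgD/gCIAAIAzABGAMwAigDMAM4AzAESAMwBVgDMAZoAzAHeAMwCIgDMAmYAzAKqAMwC7gDMAzIAzAN2AMwDugDMA/4AzAACARAARgEQAIoBEADOARABEgEQAVYBEAGaARAB3gEQAiIBEAJmARACqgEQAu4BEAMyARADdgEQA7oBEAP+ARAAAgFUAEYBVACKAVQAzgFUARIBVAFWAVQBmgFUAd4BVAIiAVQCZgFUAqoBVALuAVQDMgFUA3YBVAO6AVQD/gFUAAIBmABGAZgAigGYAM4BmAESAZgBVgGYAZoBmAHeAZgCIgGYAmYBmAKqAZgC7gGYAzIBmAN2AZgDugGYA/4BmAACAdwARgHcAIoB3ADOAdwBEgHcAVYB3AGaAdwB3gHcAiIB3AJmAdwCqgHcAu4B3AMyAdwDdgHcA7oB3AP+AdwAAgIgAEYCIACKAiAAzgIgARICIAFWAiABmgIgAd4CIAIiAiACZgIgAqoCIALuAiADMgIgA3YCIAO6AiAD/gIgAAICZABGAmQAigJkAM4CZAESAmQBVgJkAZoCZAHeAmQCIgJkAmYCZAKqAmQC7gJkAzICZAN2AmQDugJkA/4CZAACAqgARgKoAIoCqADOAqgBEgKoAVYCqAGaAqgB3gKoAiICqAJmAqgCqgKoAu4CqAMyAqgDdgKoA7oCqAP+AqgAAgLsAEYC7ACKAuwAzgLsARIC7AFWAuwBmgLsAd4C7AIiAuwCZgLsAqoC7ALuAuwDMgLsA3YC7AO6AuwD/gLsAAIDMABGAzAAigMwAM4DMAESAzABVgMwAZoDMAHeAzACIgMwAmYDMAKqAzAC7gMwAzIDMAN2AzADugMwA/4DMAACA3QARgN0AIoDdADOA3QBEgN0AVYDdAGaA3QB3gN0AiIDdAJmA3QCqgN0Au4DdAMyA3QDdgN0A7oDdAP+A3QAAgO4AEYDuACKA7gAzgO4ARIDuAFWA7gBmgO4Ad4DuAIiA7gCZgO4AqoDuALuA7gDMgO4A3YDuAO6A7gD/gO4AAID/ABGA/wAigP8AM4D/AESA/wBVgP8AZoD/AHeA/wCIgP8AmYD/AKqA/wC7gP8AzID/AN2A/wDugP8A/4D/ALWllrfH6MaolpaXp7Oik6WWlqW0p4PWhYeHxaDw4OK1uISWlJWkkbR2h3eHsqelpXV0g+aEg+Z1d4ak4tDg+OWXg6eHdKLG54V3d5eip9jWlYXmdZTY+XSGhpWj+MD2hJWFqIaVgveUhoeHlrSWx5T399aVgoPCpXRzhaXG+JC3hpeXhIaF53aHd4W2tpOFlZSUg9P0sdP3k5XG17izkKaWlYWHhqa2d4aHhciVdZaTk4J0g6X3gLX4+NiWhqC0mISXl4eGp7eGhYaXl7Z0dKPn+cOTcfe0k3WE1oWAxpeHlZeXhoWGyJeTppeGtsdw5cOCgeqAtveDdra2lZC5iIeTlpWWl5e4qHGVhZa309anp7eD2ICV93OG15WloKOXh5aTpZW4ycWgxKWFlMTHtbjIdLWSlKbmdJbWkLO4k5aHl6iEdIOk0fWwkNXXhYTXxrSltYGU54OmxsDFl4eVloeXmIaHhoSysOf32JKWxoV0lLfXgLbWg5Tl8JV2h4eFhoeXh4eHdoL5trX3stmRhHW3p9aQt9iWkqH2pXWHh4eGmJeEc3OToYWmw+SzkLWntreoknKBtua0crbWdZiXh4aXk/XXt8dzc3T3kJDWpreVtbSUp4Zx95OXgvaFl4Z2h4eUtdfnyZaDc/aQ2KaFloWVyKa3qOajl5eC53WFdXaGp4d0dabVhXRywKO0hLd2doS3lqfJpoOYh4O2+MinhYWSqJaEtfrIc3TXw9fYppaGdaaGtseTc4aHhYWWt7a3laeUlIRxo/XkteeEdZe0wpOFlaW1kKLHpoV2dYampraVh4eYhHS1paT6sdbFkrTHuISWyJTotoaEpXR1hKaXleeHiJdzo+iXtaOwoIClt5bHp3Olt7d2g6bpk5SFhYWEtYeHhpPg+JilkaX4lYGCdIW2tfellIWU17az6IWHhYaEl3eFhfiQxZKUgufWt6eVg4TGtHSldZXGlJXXpqeUqJeXhnSW+Mahoqamkre3yJeFlueDh7enhoXok5aHhpaXmJiFdYb4hoLEpai3pHSWyIZztZWHppaGptdzp3aXhIeXqJSWl9aFhMeRl4eXp4WWt4WlhYeGh5eGlnaXhoeXdZeWhIaW5pWmlKaBhXaXuKXXlqZ1mIamhIaGd5eHd4d2l5Z1dIb5hZaGl5iDhYZ1dLb6tIaFhdfplYaHmIeHhoeHp4ZxhOiWhYWXqJeFhIR0pJS154aEhNZ1doeIl4eHdoanuIZwtsd1poSohpeYl5eFdXOm+JV0tYWnhYaHmIWHh4aoyKaBx5e2hJeGp6iYhoeHdoOE9oD3g6eGloaWl6eGh4aHl5Wnh6eEl5eFlYWGh4eHhoP3gPiEqJeohoaGhqY="/>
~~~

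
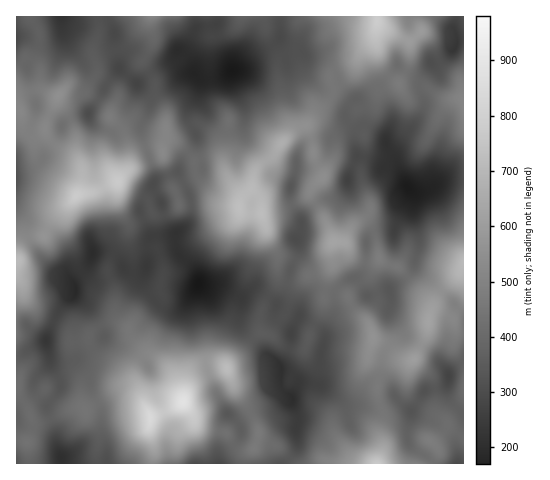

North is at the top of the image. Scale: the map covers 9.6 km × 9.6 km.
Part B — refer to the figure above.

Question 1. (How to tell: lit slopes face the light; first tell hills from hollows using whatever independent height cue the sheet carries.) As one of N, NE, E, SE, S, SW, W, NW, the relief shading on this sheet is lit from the W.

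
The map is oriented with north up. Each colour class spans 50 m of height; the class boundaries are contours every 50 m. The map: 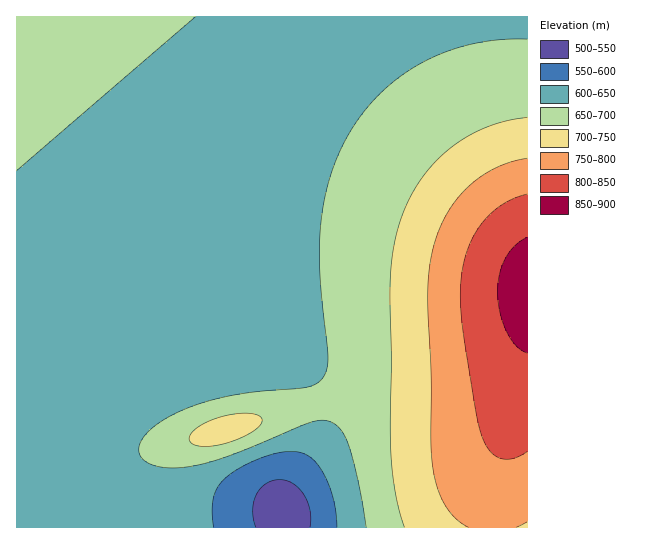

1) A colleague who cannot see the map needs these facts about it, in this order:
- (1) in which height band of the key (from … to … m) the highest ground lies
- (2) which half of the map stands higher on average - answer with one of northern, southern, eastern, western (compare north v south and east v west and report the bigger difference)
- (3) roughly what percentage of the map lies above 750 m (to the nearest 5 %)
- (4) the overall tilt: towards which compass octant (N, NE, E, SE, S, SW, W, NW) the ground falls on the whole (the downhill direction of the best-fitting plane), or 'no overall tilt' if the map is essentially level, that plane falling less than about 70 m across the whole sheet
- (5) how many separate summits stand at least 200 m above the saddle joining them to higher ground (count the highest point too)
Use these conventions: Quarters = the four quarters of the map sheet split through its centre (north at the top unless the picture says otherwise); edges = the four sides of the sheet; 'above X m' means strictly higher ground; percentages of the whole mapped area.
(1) Between 850 and 900 m: that is the band holding the highest ground.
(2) On average the eastern half of the map is the higher ground.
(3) Ground above 750 m makes up about 10 % of the sheet.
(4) The general tilt is down to the west (the land rises towards the east).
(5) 1 summit rises at least 200 m above its surroundings.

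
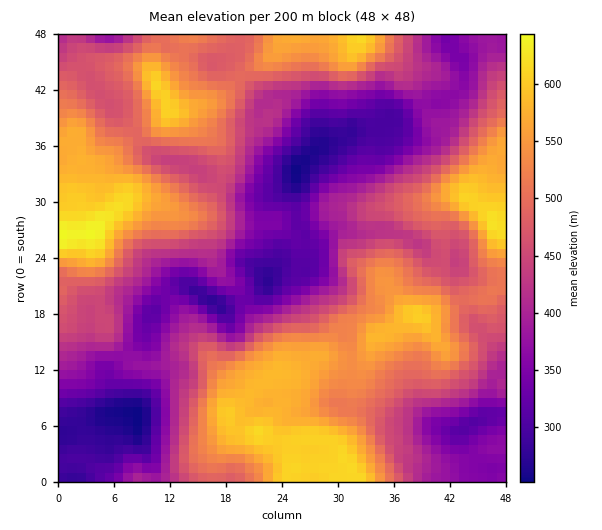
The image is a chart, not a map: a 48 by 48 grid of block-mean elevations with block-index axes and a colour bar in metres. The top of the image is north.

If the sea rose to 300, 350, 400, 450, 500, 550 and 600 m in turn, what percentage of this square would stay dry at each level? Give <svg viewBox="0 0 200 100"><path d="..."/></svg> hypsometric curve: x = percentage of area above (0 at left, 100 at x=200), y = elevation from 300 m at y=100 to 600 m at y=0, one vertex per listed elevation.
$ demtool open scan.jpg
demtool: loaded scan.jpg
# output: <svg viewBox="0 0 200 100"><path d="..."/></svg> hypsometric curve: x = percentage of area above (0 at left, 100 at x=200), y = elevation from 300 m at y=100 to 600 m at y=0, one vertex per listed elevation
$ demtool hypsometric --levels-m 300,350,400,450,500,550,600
<svg viewBox="0 0 200 100"><path d="M187 100l-24-17-27-16-29-17-35-17-31-16-30-17"/></svg>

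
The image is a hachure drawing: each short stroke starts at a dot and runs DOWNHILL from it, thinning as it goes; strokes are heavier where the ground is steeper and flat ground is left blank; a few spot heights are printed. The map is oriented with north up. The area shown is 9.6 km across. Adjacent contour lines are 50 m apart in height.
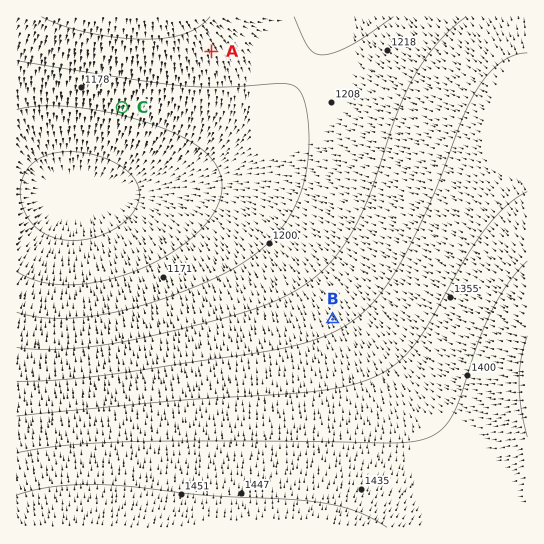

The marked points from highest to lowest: B A C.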